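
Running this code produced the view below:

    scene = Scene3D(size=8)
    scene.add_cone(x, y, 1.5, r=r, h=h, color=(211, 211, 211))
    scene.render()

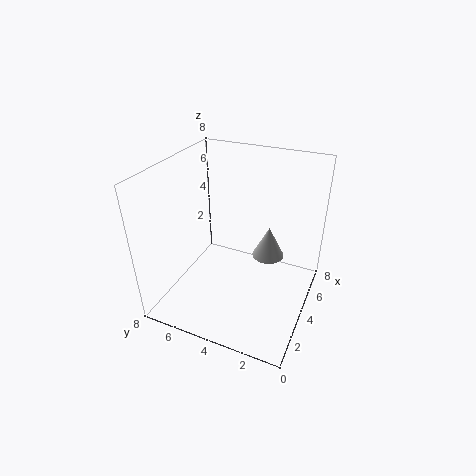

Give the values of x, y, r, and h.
x = 6.5
y = 3
r = 1
h = 2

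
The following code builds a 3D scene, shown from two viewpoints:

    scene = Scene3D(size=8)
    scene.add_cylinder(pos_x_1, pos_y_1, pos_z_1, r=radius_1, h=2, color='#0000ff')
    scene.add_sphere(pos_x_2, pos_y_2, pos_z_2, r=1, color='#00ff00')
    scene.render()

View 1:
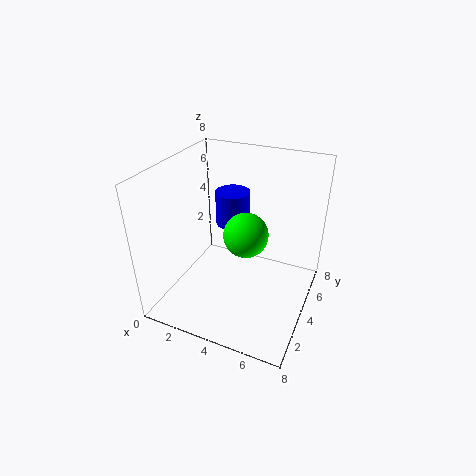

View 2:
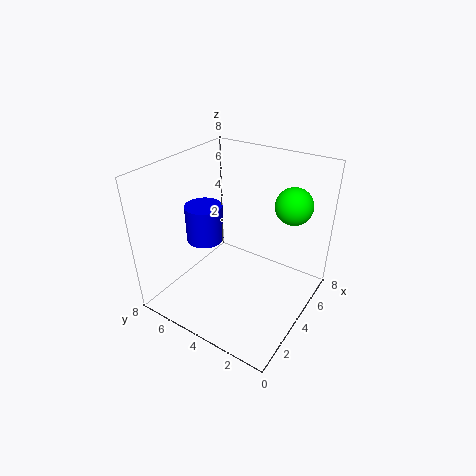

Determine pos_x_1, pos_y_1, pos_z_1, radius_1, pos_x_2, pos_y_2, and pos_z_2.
pos_x_1 = 3, pos_y_1 = 5.5, pos_z_1 = 4, radius_1 = 1, pos_x_2 = 5.5, pos_y_2 = 1.5, pos_z_2 = 6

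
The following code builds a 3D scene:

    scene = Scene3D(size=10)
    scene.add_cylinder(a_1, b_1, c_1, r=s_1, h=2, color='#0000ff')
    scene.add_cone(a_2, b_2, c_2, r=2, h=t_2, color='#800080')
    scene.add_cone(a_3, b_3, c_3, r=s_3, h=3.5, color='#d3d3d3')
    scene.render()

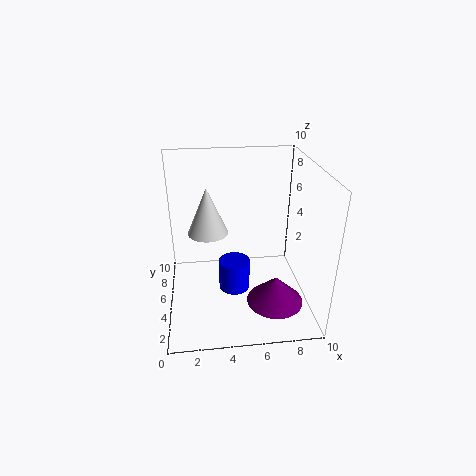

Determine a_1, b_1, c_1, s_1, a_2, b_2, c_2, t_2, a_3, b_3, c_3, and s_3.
a_1 = 4.5, b_1 = 3, c_1 = 2.5, s_1 = 1, a_2 = 7.5, b_2 = 3.5, c_2 = 0.5, t_2 = 2, a_3 = 3, b_3 = 7, c_3 = 4.5, s_3 = 1.5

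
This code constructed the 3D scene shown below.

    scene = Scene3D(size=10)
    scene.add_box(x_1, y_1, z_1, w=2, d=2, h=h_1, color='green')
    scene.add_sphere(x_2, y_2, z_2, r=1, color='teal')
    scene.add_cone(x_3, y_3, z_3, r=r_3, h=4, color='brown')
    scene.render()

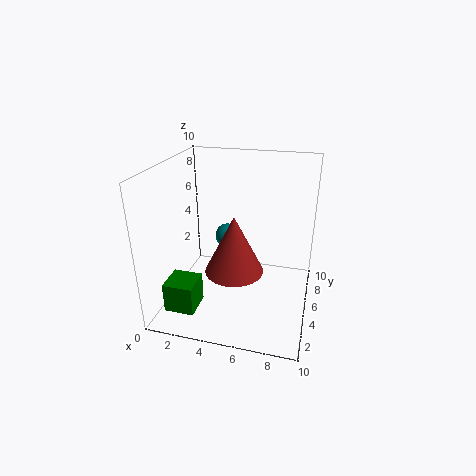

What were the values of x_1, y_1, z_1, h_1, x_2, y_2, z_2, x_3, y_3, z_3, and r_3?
x_1 = 1, y_1 = 1, z_1 = 1, h_1 = 2, x_2 = 3, y_2 = 9, z_2 = 3, x_3 = 5, y_3 = 4, z_3 = 3, r_3 = 2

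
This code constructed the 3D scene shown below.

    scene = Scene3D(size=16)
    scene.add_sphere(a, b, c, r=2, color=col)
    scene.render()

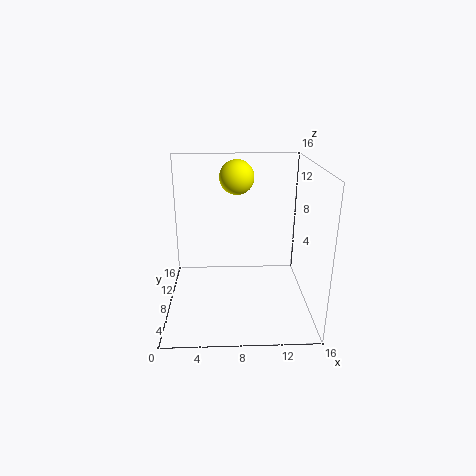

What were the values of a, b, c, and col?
a = 8; b = 11.5; c = 14; col = 'yellow'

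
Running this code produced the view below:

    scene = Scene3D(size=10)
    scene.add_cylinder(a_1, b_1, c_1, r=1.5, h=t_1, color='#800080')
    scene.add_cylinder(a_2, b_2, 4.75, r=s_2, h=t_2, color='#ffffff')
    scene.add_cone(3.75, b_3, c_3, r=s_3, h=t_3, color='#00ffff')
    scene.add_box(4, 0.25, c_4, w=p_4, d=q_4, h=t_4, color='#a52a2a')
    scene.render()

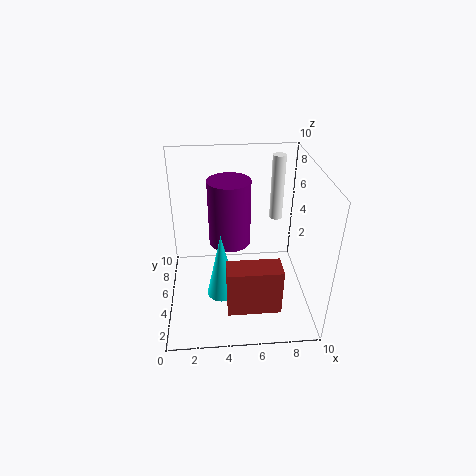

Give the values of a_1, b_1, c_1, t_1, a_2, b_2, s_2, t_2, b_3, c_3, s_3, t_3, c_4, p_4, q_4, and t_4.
a_1 = 4.5; b_1 = 6.25; c_1 = 4; t_1 = 4.75; a_2 = 8.25; b_2 = 8.25; s_2 = 0.5; t_2 = 5; b_3 = 3; c_3 = 2; s_3 = 1; t_3 = 4.5; c_4 = 2.5; p_4 = 3.25; q_4 = 1.5; t_4 = 3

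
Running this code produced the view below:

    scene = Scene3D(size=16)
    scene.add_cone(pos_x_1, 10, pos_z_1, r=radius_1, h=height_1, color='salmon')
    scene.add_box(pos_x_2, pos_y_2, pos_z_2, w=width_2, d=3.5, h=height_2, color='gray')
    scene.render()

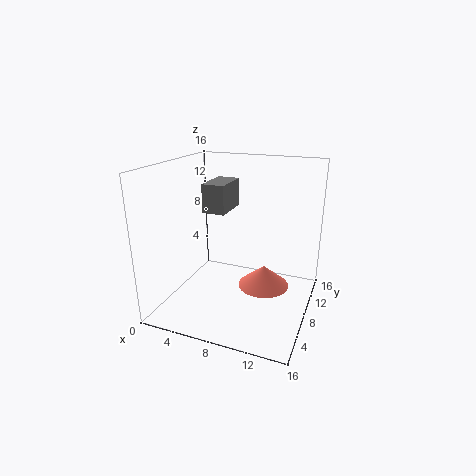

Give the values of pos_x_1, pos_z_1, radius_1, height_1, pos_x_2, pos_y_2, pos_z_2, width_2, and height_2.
pos_x_1 = 10.5; pos_z_1 = 1.5; radius_1 = 3; height_1 = 2.5; pos_x_2 = 7.5; pos_y_2 = 1; pos_z_2 = 13; width_2 = 2; height_2 = 2.5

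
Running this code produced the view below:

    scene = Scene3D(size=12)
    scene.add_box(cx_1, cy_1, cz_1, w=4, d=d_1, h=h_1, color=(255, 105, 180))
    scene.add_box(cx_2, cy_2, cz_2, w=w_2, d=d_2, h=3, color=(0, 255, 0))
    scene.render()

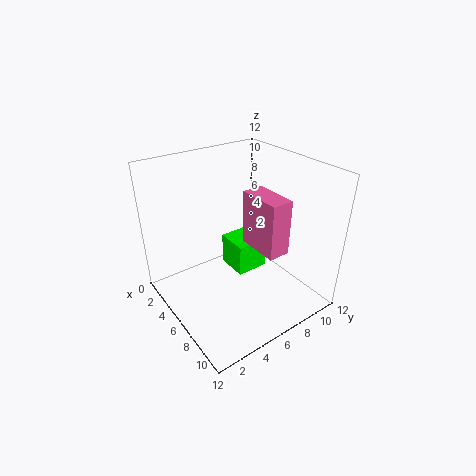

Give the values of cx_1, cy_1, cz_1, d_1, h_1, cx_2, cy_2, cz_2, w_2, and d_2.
cx_1 = 4, cy_1 = 8, cz_1 = 4, d_1 = 2, h_1 = 5, cx_2 = 2, cy_2 = 7, cz_2 = 1, w_2 = 3, d_2 = 3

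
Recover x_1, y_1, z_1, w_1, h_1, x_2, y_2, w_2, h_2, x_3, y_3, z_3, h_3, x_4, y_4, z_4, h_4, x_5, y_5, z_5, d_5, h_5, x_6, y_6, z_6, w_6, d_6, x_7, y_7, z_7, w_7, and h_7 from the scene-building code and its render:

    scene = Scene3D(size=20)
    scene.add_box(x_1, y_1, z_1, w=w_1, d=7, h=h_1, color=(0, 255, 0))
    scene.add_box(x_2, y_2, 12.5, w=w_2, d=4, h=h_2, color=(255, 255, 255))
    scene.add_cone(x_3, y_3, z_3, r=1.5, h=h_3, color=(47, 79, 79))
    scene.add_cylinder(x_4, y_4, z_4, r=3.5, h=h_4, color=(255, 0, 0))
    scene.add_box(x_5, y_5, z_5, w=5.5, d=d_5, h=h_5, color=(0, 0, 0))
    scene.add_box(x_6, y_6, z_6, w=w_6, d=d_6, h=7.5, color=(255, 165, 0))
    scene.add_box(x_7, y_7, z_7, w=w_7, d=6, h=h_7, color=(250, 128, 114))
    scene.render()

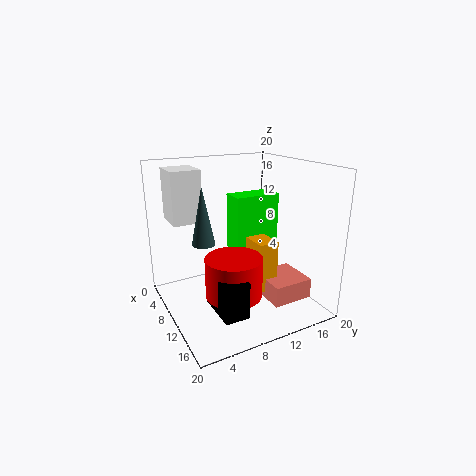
x_1 = 4.5
y_1 = 11
z_1 = 6.5
w_1 = 3.5
h_1 = 8.5
x_2 = 4
y_2 = 1.5
w_2 = 4.5
h_2 = 7
x_3 = 11
y_3 = 4.5
z_3 = 10.5
h_3 = 7.5
x_4 = 15.5
y_4 = 6.5
z_4 = 5
h_4 = 5
x_5 = 14
y_5 = 3.5
z_5 = 4
d_5 = 3
h_5 = 4.5
x_6 = 7
y_6 = 12.5
z_6 = 1.5
w_6 = 5
d_6 = 3
x_7 = 9
y_7 = 13.5
z_7 = 0.5
w_7 = 6
h_7 = 3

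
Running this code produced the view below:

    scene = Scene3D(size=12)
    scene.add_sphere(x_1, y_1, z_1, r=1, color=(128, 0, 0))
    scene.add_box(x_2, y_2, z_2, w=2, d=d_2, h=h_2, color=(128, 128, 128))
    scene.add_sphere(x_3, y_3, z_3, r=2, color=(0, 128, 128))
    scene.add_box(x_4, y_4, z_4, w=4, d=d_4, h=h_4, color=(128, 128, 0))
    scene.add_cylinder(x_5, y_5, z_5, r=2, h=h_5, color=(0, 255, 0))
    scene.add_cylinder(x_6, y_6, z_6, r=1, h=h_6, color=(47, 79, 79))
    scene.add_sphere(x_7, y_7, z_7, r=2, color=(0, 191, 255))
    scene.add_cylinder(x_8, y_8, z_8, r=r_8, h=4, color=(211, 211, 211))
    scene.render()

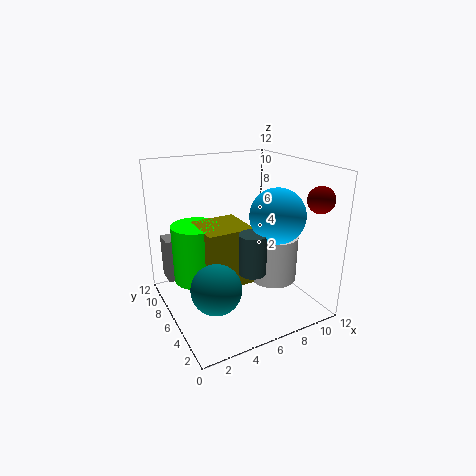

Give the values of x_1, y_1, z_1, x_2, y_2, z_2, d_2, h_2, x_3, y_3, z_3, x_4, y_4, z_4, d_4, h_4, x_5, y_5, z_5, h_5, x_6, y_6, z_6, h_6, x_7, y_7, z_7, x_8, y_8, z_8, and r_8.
x_1 = 10; y_1 = 1; z_1 = 10; x_2 = 1; y_2 = 10; z_2 = 1; d_2 = 2; h_2 = 4; x_3 = 3; y_3 = 4; z_3 = 3; x_4 = 3; y_4 = 5; z_4 = 2; d_4 = 4; h_4 = 5; x_5 = 3; y_5 = 8; z_5 = 2; h_5 = 5; x_6 = 5; y_6 = 2; z_6 = 5; h_6 = 3; x_7 = 7; y_7 = 2; z_7 = 9; x_8 = 9; y_8 = 5; z_8 = 2; r_8 = 2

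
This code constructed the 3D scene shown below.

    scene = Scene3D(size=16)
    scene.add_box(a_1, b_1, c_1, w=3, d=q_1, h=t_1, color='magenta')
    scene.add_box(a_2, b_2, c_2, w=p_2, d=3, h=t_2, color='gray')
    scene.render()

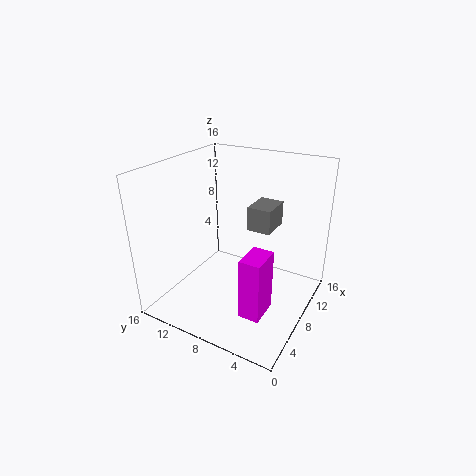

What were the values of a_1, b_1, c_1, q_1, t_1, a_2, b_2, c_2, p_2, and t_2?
a_1 = 1
b_1 = 2
c_1 = 4
q_1 = 2
t_1 = 6
a_2 = 12
b_2 = 6
c_2 = 7
p_2 = 4
t_2 = 3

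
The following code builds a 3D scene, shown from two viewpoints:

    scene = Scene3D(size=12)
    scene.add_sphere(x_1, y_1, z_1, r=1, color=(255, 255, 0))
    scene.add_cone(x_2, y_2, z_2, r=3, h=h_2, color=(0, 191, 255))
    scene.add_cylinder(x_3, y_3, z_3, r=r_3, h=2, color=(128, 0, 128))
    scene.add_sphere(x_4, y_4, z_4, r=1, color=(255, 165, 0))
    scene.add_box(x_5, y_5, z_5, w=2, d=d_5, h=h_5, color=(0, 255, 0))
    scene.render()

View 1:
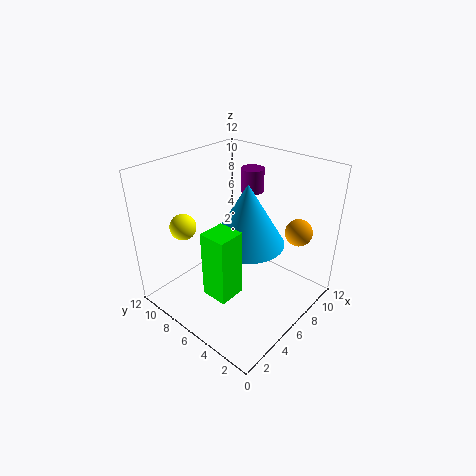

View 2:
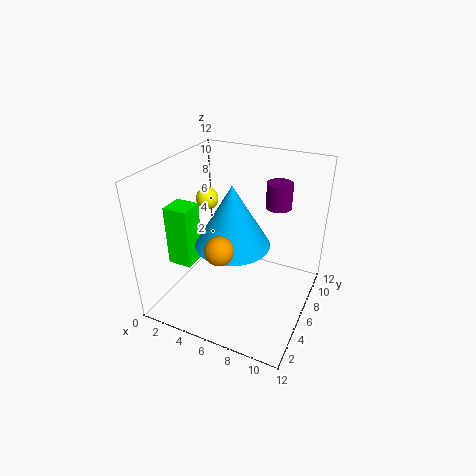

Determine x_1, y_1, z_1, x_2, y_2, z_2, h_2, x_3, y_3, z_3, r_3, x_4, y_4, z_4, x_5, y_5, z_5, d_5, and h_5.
x_1 = 2
y_1 = 8
z_1 = 8
x_2 = 6
y_2 = 5
z_2 = 6
h_2 = 5
x_3 = 9
y_3 = 7
z_3 = 9
r_3 = 1
x_4 = 7
y_4 = 1
z_4 = 8
x_5 = 1
y_5 = 3
z_5 = 4
d_5 = 2
h_5 = 5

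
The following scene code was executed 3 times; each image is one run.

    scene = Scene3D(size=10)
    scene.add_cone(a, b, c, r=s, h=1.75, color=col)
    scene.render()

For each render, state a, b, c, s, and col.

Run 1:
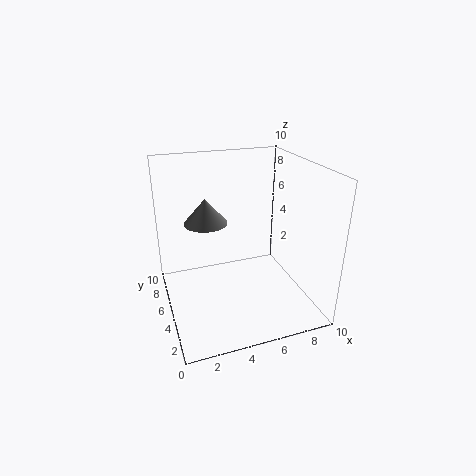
a = 3; b = 6; c = 6; s = 1.5; col = 'gray'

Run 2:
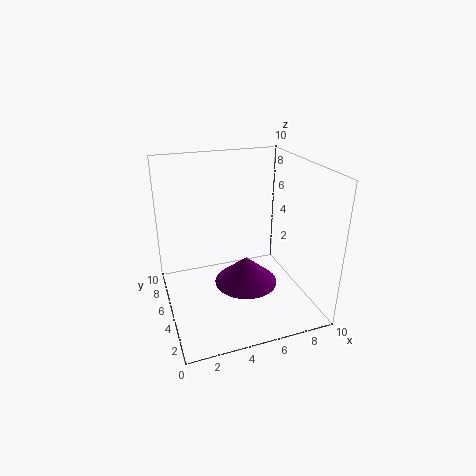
a = 4.75; b = 2.75; c = 3; s = 2; col = 'purple'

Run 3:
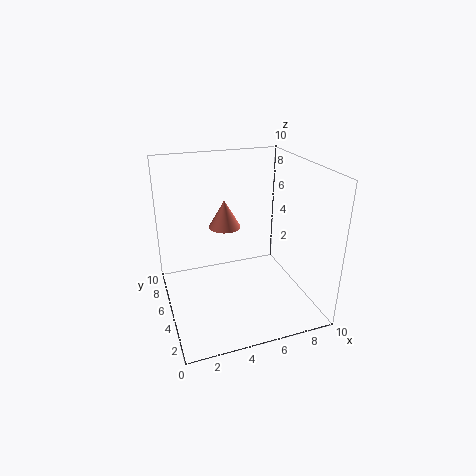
a = 3.75; b = 4; c = 6.5; s = 1; col = 'salmon'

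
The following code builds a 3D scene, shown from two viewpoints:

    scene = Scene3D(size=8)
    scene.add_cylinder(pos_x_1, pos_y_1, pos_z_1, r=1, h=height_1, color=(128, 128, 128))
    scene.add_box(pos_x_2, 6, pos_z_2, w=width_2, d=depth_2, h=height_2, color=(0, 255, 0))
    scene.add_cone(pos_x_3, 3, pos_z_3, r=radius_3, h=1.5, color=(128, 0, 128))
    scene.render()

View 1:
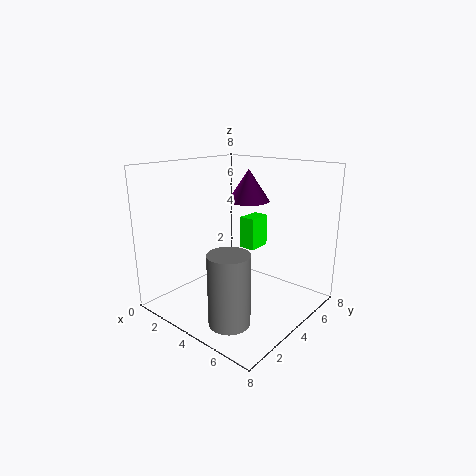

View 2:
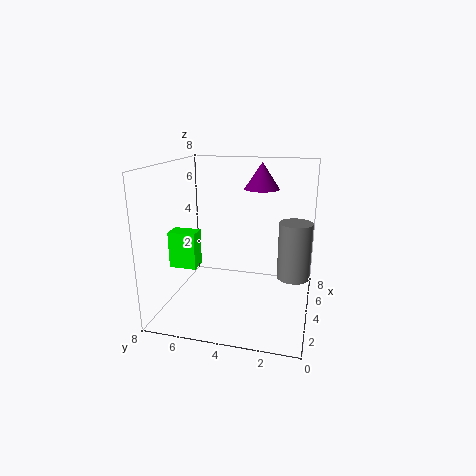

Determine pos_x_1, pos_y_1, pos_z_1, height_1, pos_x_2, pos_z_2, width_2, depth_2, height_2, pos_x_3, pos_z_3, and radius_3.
pos_x_1 = 6; pos_y_1 = 1; pos_z_1 = 1; height_1 = 3.5; pos_x_2 = 2.5; pos_z_2 = 2.5; width_2 = 1; depth_2 = 1.5; height_2 = 2; pos_x_3 = 5.5; pos_z_3 = 6.5; radius_3 = 1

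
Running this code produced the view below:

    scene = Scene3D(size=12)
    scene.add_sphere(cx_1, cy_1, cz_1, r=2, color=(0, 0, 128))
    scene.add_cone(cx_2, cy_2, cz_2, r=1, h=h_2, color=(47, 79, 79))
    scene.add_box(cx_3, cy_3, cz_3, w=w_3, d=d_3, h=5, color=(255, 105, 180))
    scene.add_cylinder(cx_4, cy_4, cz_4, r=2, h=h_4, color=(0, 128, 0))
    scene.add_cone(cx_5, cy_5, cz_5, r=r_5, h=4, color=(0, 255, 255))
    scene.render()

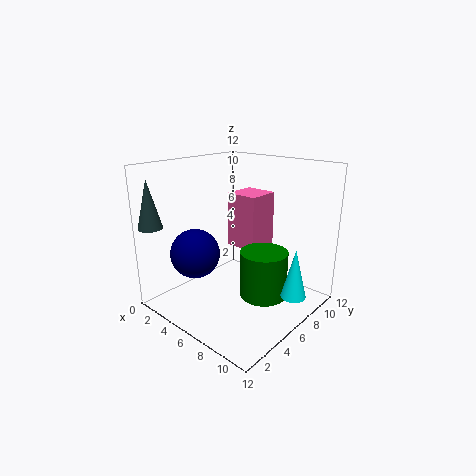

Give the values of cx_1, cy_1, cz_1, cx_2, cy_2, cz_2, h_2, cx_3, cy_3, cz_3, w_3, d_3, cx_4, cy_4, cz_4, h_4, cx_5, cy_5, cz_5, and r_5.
cx_1 = 4
cy_1 = 3
cz_1 = 5
cx_2 = 1
cy_2 = 1
cz_2 = 7
h_2 = 4
cx_3 = 3
cy_3 = 8
cz_3 = 4
w_3 = 3
d_3 = 3
cx_4 = 8
cy_4 = 7
cz_4 = 1
h_4 = 4
cx_5 = 11
cy_5 = 7
cz_5 = 2
r_5 = 1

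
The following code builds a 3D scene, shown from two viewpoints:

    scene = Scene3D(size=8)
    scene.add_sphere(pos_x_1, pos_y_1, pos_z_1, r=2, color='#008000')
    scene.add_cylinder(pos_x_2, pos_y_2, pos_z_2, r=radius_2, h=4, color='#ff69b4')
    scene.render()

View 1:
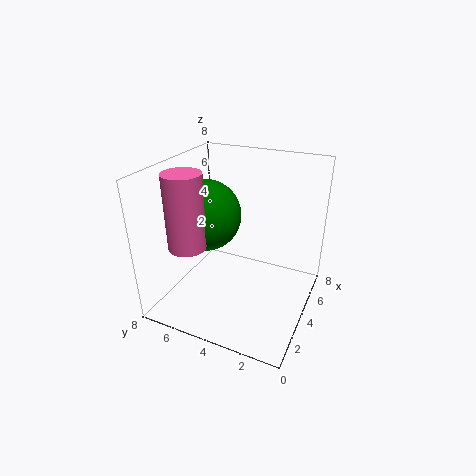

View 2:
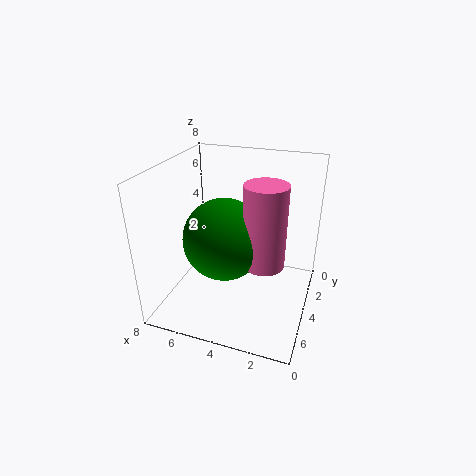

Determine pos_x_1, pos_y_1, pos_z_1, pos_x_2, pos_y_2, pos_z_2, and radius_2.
pos_x_1 = 4
pos_y_1 = 6
pos_z_1 = 5
pos_x_2 = 2
pos_y_2 = 6
pos_z_2 = 4
radius_2 = 1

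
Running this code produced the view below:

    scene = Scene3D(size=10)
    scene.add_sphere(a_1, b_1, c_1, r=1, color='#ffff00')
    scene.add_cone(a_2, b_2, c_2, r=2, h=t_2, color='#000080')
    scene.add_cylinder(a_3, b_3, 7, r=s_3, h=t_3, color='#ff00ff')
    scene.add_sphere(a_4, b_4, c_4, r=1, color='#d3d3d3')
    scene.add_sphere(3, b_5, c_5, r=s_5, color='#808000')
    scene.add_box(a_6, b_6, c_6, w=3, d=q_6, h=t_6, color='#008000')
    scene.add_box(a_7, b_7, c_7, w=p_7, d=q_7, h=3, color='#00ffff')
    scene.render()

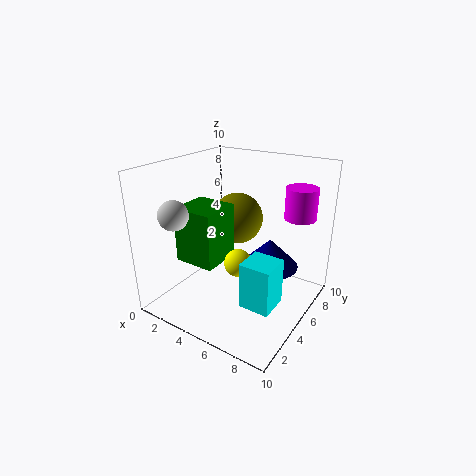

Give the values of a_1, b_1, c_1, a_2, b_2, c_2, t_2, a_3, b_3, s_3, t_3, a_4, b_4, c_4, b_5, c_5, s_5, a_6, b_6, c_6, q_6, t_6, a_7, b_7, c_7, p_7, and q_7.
a_1 = 5; b_1 = 5; c_1 = 3; a_2 = 7; b_2 = 6; c_2 = 3; t_2 = 2; a_3 = 9; b_3 = 6; s_3 = 1; t_3 = 2; a_4 = 2; b_4 = 2; c_4 = 7; b_5 = 8; c_5 = 5; s_5 = 2; a_6 = 1; b_6 = 3; c_6 = 3; q_6 = 3; t_6 = 4; a_7 = 7; b_7 = 2; c_7 = 2; p_7 = 2; q_7 = 2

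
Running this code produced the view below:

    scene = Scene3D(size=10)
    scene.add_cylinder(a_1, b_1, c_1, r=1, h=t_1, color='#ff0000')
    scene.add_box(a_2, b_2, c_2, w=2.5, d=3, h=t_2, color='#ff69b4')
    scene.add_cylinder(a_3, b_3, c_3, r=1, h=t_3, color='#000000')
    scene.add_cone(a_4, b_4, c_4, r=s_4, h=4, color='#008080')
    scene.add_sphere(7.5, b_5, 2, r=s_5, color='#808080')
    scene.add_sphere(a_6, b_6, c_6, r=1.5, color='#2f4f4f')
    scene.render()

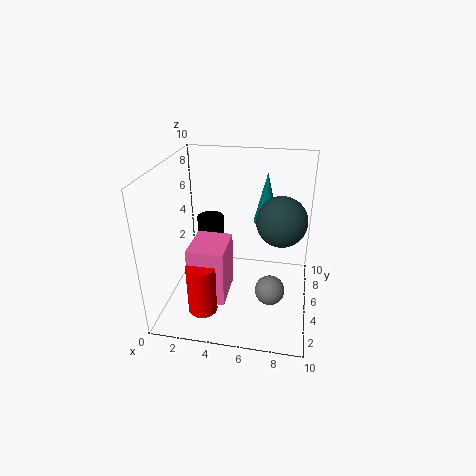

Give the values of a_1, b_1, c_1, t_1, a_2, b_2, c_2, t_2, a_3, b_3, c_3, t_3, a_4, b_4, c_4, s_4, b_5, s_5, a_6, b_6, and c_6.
a_1 = 3, b_1 = 2.5, c_1 = 0.5, t_1 = 3.5, a_2 = 2, b_2 = 2.5, c_2 = 1, t_2 = 4, a_3 = 2.5, b_3 = 7, c_3 = 2, t_3 = 3.5, a_4 = 6.5, b_4 = 9, c_4 = 4.5, s_4 = 1, b_5 = 3.5, s_5 = 1, a_6 = 8, b_6 = 3, c_6 = 7.5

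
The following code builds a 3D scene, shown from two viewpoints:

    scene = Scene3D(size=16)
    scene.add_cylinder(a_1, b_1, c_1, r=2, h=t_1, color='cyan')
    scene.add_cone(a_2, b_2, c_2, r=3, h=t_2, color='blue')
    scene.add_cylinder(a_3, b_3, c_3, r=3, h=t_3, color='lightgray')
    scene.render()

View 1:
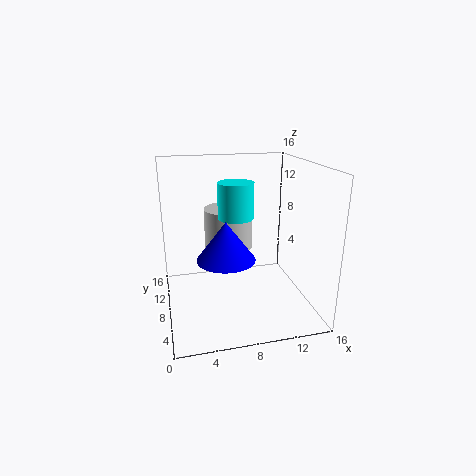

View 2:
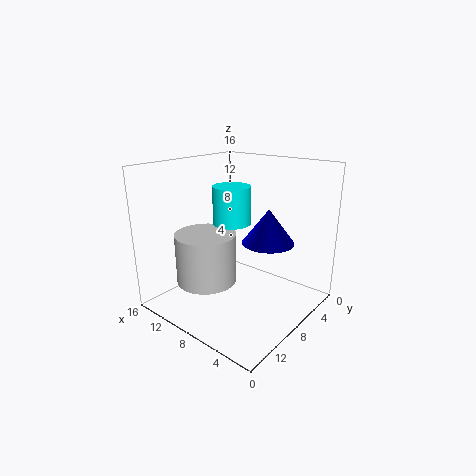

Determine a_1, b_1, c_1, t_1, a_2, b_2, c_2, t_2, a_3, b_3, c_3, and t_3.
a_1 = 8, b_1 = 9, c_1 = 10, t_1 = 4, a_2 = 6, b_2 = 5, c_2 = 7, t_2 = 4, a_3 = 8, b_3 = 13, c_3 = 5, t_3 = 5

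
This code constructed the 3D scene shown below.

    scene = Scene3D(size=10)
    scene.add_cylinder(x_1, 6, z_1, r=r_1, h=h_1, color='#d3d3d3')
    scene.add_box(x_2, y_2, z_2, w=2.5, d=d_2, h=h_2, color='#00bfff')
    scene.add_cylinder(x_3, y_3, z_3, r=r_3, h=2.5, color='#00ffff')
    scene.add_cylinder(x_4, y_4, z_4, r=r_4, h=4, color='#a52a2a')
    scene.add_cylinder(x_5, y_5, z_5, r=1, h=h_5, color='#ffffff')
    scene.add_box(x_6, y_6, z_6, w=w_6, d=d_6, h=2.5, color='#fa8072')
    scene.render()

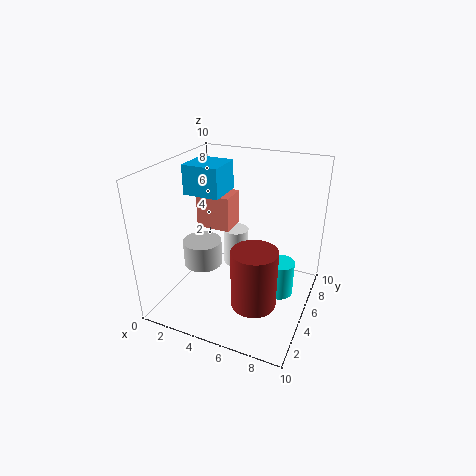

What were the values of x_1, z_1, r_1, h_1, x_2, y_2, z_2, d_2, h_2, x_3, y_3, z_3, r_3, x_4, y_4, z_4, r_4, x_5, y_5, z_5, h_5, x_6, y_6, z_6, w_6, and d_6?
x_1 = 1.5; z_1 = 1.5; r_1 = 1.5; h_1 = 2; x_2 = 1.5; y_2 = 4; z_2 = 8; d_2 = 2.5; h_2 = 2; x_3 = 8; y_3 = 5.5; z_3 = 1; r_3 = 1; x_4 = 7; y_4 = 3; z_4 = 1.5; r_4 = 1.5; x_5 = 3.5; y_5 = 8; z_5 = 1; h_5 = 3; x_6 = 1.5; y_6 = 5.5; z_6 = 5; w_6 = 2.5; d_6 = 2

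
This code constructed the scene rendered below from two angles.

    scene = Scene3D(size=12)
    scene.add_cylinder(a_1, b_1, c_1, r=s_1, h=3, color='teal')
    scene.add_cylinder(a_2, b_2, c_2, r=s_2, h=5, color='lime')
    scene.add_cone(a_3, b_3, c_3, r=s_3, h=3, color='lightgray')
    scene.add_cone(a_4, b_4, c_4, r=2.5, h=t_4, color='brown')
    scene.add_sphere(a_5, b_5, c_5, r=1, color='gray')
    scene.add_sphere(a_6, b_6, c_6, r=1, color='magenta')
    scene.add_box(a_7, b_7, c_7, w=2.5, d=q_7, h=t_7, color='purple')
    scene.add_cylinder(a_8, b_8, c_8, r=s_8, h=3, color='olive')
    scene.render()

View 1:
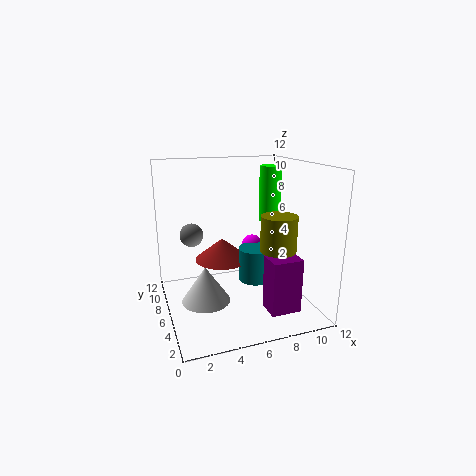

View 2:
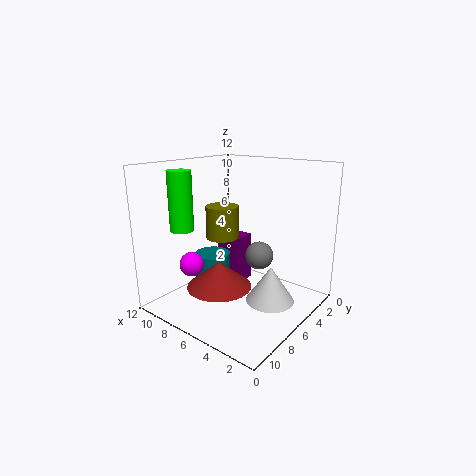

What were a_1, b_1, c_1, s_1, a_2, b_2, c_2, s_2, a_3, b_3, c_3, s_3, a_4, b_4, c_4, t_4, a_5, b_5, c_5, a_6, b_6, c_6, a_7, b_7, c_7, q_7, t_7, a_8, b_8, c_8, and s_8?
a_1 = 8; b_1 = 7; c_1 = 1.5; s_1 = 1.5; a_2 = 10; b_2 = 8.5; c_2 = 6.5; s_2 = 1; a_3 = 3; b_3 = 5.5; c_3 = 1; s_3 = 2; a_4 = 5.5; b_4 = 9; c_4 = 3; t_4 = 2; a_5 = 2.5; b_5 = 8; c_5 = 6; a_6 = 8.5; b_6 = 9; c_6 = 4; a_7 = 7.5; b_7 = 2; c_7 = 0.5; q_7 = 2; t_7 = 4.5; a_8 = 9; b_8 = 4.5; c_8 = 5; s_8 = 1.5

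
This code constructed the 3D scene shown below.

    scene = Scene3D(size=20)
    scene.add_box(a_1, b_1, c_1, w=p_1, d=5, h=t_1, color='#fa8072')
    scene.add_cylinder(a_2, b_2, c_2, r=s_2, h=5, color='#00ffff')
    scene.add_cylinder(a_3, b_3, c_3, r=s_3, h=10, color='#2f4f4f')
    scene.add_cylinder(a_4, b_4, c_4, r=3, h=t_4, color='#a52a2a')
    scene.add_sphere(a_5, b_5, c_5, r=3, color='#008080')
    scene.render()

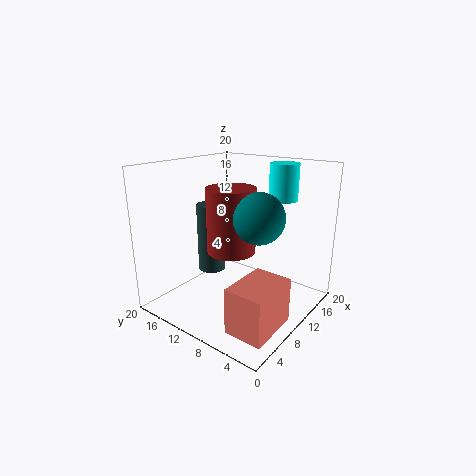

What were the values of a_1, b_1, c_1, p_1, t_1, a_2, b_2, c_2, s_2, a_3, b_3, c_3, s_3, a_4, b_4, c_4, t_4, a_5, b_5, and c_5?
a_1 = 2, b_1 = 1, c_1 = 1, p_1 = 7, t_1 = 6, a_2 = 15, b_2 = 6, c_2 = 15, s_2 = 2, a_3 = 10, b_3 = 15, c_3 = 4, s_3 = 2, a_4 = 6, b_4 = 8, c_4 = 10, t_4 = 8, a_5 = 6, b_5 = 4, c_5 = 15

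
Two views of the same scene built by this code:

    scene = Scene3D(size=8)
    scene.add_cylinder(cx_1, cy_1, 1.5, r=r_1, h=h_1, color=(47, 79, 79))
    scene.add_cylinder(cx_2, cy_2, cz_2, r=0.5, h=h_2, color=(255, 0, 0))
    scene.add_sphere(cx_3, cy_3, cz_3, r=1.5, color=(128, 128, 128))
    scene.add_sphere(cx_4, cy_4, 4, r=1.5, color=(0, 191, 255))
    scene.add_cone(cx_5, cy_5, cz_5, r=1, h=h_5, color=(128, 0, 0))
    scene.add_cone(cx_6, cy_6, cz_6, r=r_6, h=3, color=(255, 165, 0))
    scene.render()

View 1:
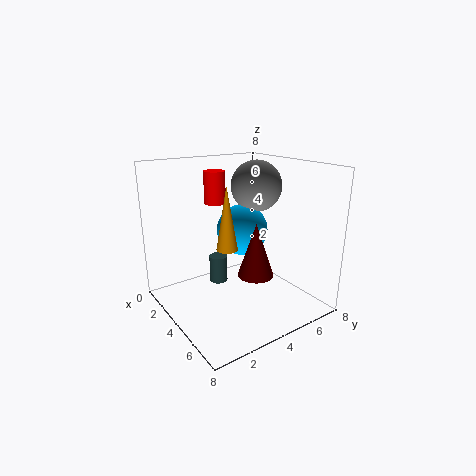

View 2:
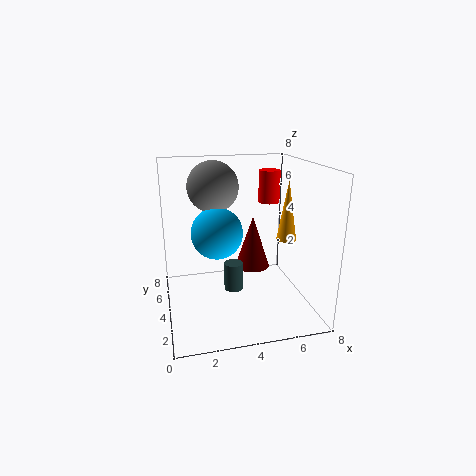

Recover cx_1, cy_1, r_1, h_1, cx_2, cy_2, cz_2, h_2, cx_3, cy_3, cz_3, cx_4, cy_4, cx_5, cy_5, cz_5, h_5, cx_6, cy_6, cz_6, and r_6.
cx_1 = 3.5, cy_1 = 3, r_1 = 0.5, h_1 = 1.5, cx_2 = 5, cy_2 = 2, cz_2 = 6.5, h_2 = 1.5, cx_3 = 3, cy_3 = 6, cz_3 = 6.5, cx_4 = 3, cy_4 = 5, cx_5 = 5, cy_5 = 4.5, cz_5 = 2, h_5 = 3, cx_6 = 6, cy_6 = 2, cz_6 = 4.5, r_6 = 0.5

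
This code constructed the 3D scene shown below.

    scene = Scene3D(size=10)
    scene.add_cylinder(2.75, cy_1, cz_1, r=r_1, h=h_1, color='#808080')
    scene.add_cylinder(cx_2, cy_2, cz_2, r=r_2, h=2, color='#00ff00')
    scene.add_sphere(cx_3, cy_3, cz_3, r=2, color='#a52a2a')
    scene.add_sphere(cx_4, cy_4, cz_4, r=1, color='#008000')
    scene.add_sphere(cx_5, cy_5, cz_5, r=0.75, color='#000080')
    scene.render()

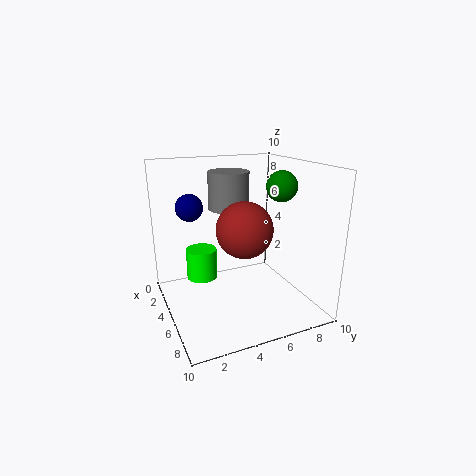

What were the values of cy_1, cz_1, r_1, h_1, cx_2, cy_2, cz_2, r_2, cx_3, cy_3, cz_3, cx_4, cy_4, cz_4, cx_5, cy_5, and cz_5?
cy_1 = 5.25
cz_1 = 6.5
r_1 = 1.5
h_1 = 2.75
cx_2 = 5.25
cy_2 = 2.25
cz_2 = 2.75
r_2 = 1
cx_3 = 5
cy_3 = 5.5
cz_3 = 5.5
cx_4 = 6.75
cy_4 = 7.25
cz_4 = 8.75
cx_5 = 7.5
cy_5 = 1
cz_5 = 8.25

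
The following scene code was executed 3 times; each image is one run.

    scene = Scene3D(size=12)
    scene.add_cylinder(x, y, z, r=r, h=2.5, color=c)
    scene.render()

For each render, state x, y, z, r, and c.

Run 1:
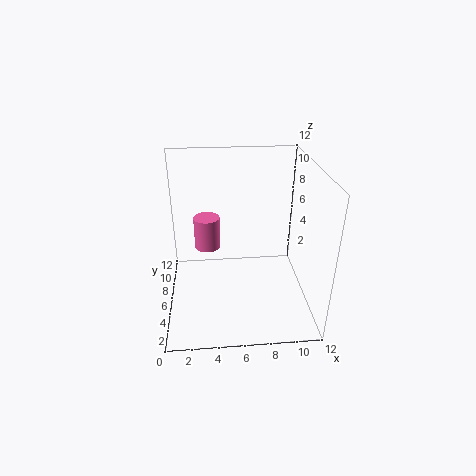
x = 3.5, y = 5, z = 6, r = 1, c = 'hotpink'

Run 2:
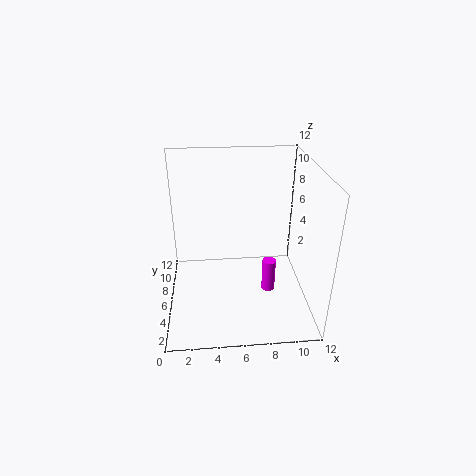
x = 8, y = 2.5, z = 3.5, r = 0.5, c = 'magenta'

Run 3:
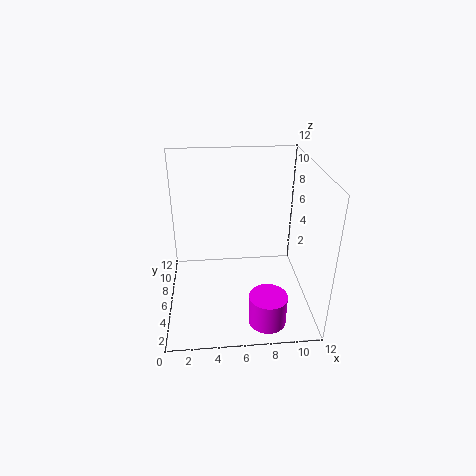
x = 8, y = 2, z = 0.5, r = 1.5, c = 'magenta'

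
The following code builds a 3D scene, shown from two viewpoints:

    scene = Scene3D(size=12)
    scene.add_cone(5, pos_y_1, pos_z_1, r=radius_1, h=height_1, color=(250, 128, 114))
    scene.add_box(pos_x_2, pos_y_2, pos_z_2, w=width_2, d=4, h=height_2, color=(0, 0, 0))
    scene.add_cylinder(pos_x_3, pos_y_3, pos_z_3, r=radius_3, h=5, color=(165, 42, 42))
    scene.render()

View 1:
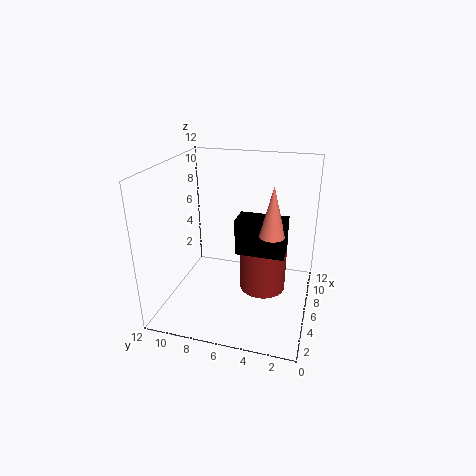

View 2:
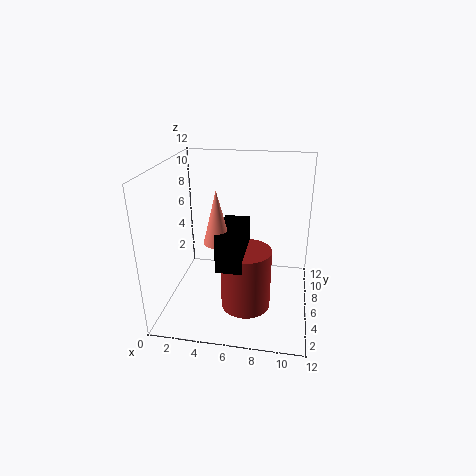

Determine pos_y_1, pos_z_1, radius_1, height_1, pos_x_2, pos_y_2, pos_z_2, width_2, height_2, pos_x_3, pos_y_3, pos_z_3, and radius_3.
pos_y_1 = 3, pos_z_1 = 7, radius_1 = 1, height_1 = 4, pos_x_2 = 5, pos_y_2 = 2, pos_z_2 = 5, width_2 = 2, height_2 = 3, pos_x_3 = 7, pos_y_3 = 4, pos_z_3 = 1, radius_3 = 2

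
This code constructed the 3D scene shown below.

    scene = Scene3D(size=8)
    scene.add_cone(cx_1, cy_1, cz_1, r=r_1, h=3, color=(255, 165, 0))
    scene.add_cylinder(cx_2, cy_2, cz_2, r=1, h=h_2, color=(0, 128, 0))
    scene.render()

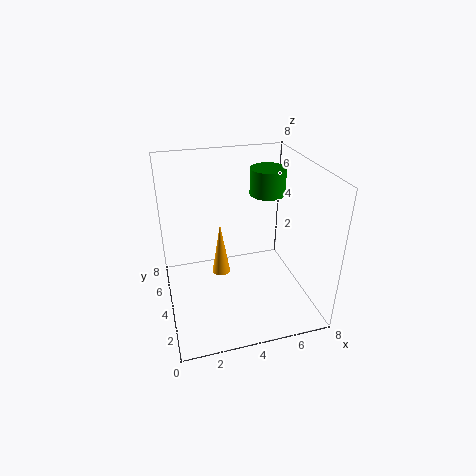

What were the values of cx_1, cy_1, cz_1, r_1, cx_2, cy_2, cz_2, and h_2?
cx_1 = 3, cy_1 = 4, cz_1 = 2, r_1 = 0.5, cx_2 = 6, cy_2 = 5, cz_2 = 6, h_2 = 1.5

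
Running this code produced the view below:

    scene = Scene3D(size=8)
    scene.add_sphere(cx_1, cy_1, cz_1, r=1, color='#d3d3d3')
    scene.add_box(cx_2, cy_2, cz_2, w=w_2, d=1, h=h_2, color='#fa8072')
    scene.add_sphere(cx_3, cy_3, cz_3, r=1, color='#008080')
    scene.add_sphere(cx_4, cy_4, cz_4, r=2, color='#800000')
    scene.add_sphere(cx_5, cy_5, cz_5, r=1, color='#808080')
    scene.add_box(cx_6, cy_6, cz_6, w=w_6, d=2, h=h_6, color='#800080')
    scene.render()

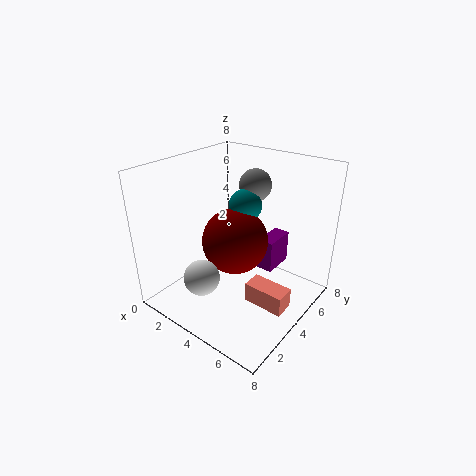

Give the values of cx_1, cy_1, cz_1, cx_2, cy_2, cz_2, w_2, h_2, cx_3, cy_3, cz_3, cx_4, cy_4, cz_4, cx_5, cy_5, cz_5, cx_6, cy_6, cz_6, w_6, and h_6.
cx_1 = 3; cy_1 = 2; cz_1 = 2; cx_2 = 6; cy_2 = 2; cz_2 = 2; w_2 = 2; h_2 = 1; cx_3 = 3; cy_3 = 6; cz_3 = 5; cx_4 = 3; cy_4 = 5; cz_4 = 3; cx_5 = 3; cy_5 = 7; cz_5 = 6; cx_6 = 4; cy_6 = 6; cz_6 = 1; w_6 = 1; h_6 = 2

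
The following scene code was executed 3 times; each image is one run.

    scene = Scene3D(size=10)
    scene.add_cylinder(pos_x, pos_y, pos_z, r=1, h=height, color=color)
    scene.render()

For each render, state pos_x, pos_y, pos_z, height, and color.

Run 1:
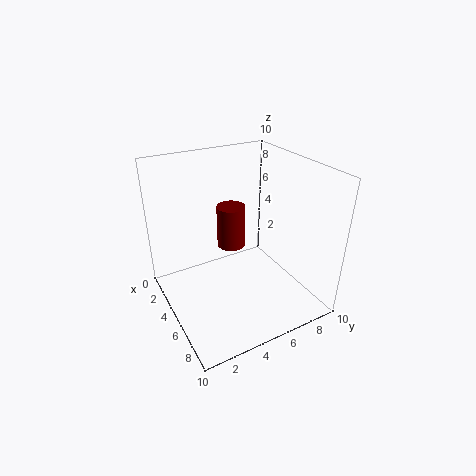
pos_x = 4, pos_y = 5, pos_z = 4, height = 3, color = 'maroon'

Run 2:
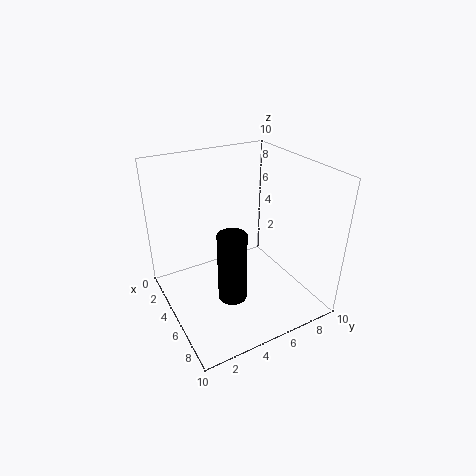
pos_x = 6, pos_y = 4, pos_z = 1, height = 5, color = 'black'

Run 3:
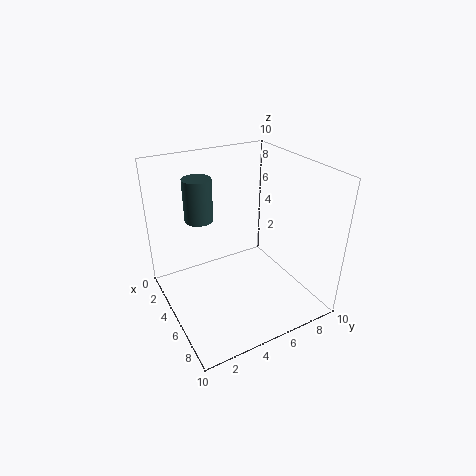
pos_x = 3, pos_y = 3, pos_z = 6, height = 3, color = 'darkslategray'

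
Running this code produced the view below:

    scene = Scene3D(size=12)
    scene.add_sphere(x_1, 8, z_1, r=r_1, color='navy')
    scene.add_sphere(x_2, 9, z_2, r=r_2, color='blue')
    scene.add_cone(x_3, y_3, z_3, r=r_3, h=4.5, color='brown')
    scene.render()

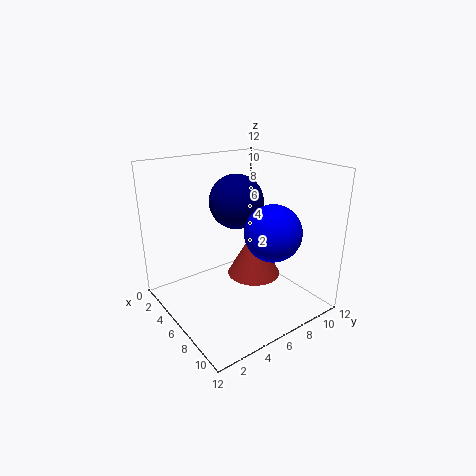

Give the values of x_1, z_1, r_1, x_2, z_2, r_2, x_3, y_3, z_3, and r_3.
x_1 = 3
z_1 = 8
r_1 = 2.5
x_2 = 7
z_2 = 6
r_2 = 2.5
x_3 = 4.5
y_3 = 9
z_3 = 1
r_3 = 2.5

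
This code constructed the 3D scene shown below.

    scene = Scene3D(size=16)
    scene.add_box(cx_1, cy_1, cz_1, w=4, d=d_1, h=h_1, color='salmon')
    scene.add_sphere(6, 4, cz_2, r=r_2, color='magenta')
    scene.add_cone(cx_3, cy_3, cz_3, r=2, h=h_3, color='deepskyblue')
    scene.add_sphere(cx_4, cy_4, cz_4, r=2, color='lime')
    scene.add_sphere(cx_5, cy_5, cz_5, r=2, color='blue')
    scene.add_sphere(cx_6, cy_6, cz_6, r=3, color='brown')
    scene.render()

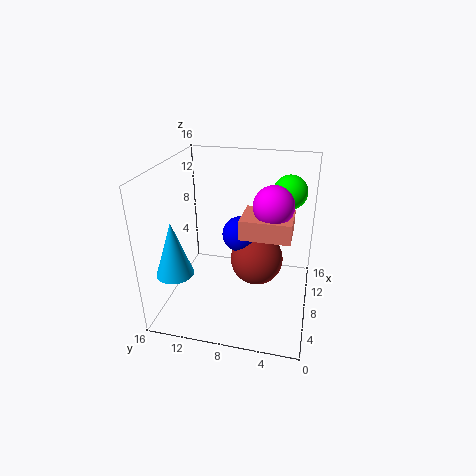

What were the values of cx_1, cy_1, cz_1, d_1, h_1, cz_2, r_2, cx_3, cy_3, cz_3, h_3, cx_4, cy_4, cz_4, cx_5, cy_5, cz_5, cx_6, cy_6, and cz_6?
cx_1 = 4; cy_1 = 2; cz_1 = 10; d_1 = 5; h_1 = 2; cz_2 = 13; r_2 = 2; cx_3 = 4; cy_3 = 14; cz_3 = 5; h_3 = 6; cx_4 = 13; cy_4 = 3; cz_4 = 12; cx_5 = 9; cy_5 = 8; cz_5 = 8; cx_6 = 9; cy_6 = 6; cz_6 = 5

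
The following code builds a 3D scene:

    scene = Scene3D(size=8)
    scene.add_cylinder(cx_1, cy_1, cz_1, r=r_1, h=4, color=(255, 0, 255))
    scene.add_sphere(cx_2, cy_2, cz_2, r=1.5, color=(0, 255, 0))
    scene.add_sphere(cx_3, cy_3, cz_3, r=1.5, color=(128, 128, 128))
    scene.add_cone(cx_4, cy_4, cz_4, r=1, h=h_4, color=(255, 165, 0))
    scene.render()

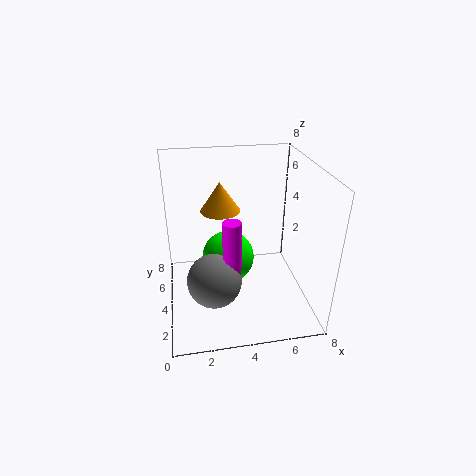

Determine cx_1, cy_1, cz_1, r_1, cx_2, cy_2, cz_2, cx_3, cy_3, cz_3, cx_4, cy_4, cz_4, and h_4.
cx_1 = 3.5, cy_1 = 3, cz_1 = 1.5, r_1 = 0.5, cx_2 = 3.5, cy_2 = 4.5, cz_2 = 2.5, cx_3 = 2.5, cy_3 = 3, cz_3 = 2, cx_4 = 3, cy_4 = 3.5, cz_4 = 6, h_4 = 1.5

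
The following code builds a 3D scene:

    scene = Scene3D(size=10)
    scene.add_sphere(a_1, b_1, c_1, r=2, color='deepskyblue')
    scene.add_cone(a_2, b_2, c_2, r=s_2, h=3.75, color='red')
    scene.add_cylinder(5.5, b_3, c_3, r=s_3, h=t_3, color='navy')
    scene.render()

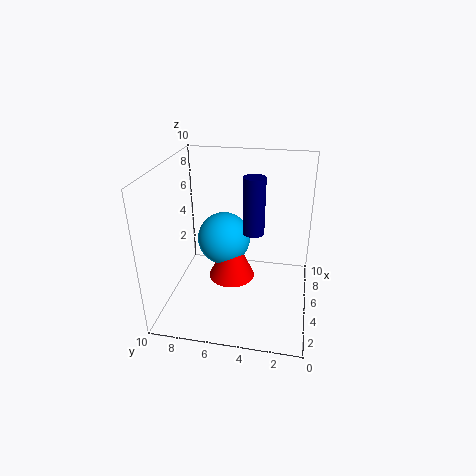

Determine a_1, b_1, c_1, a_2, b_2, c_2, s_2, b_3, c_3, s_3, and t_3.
a_1 = 7
b_1 = 6.5
c_1 = 3.75
a_2 = 6.25
b_2 = 5.75
c_2 = 1
s_2 = 1.75
b_3 = 4
c_3 = 5.25
s_3 = 0.75
t_3 = 4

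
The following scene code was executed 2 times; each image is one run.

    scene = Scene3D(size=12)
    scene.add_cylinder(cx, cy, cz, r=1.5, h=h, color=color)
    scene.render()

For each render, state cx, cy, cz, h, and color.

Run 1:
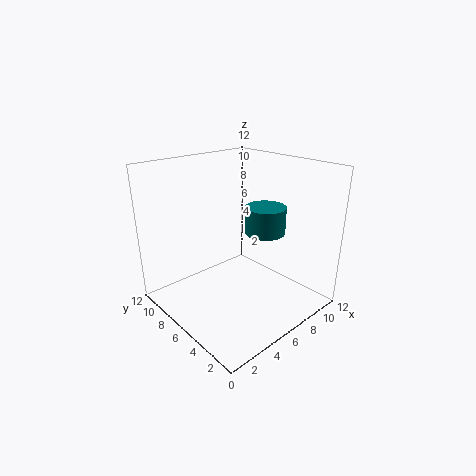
cx = 6, cy = 3, cz = 7.5, h = 2, color = 'teal'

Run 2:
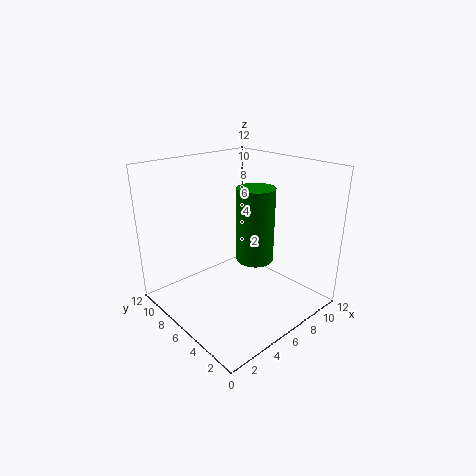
cx = 6.5, cy = 4.5, cz = 4.5, h = 6, color = 'green'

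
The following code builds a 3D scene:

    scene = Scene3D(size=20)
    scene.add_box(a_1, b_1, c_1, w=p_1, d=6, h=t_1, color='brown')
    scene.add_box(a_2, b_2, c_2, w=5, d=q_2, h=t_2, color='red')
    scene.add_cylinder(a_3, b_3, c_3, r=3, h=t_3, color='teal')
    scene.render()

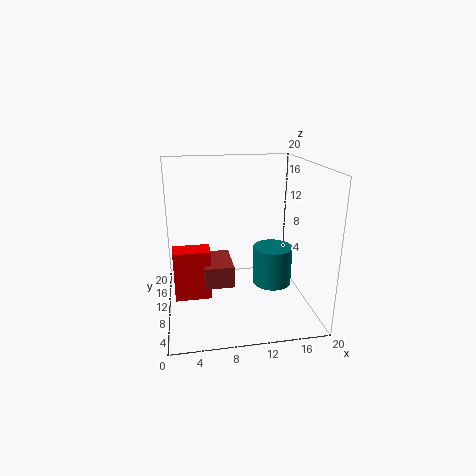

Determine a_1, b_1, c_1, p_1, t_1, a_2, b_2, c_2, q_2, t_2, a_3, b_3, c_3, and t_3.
a_1 = 5
b_1 = 7
c_1 = 4
p_1 = 4
t_1 = 3
a_2 = 1
b_2 = 8
c_2 = 2
q_2 = 3
t_2 = 7
a_3 = 16
b_3 = 13
c_3 = 1
t_3 = 6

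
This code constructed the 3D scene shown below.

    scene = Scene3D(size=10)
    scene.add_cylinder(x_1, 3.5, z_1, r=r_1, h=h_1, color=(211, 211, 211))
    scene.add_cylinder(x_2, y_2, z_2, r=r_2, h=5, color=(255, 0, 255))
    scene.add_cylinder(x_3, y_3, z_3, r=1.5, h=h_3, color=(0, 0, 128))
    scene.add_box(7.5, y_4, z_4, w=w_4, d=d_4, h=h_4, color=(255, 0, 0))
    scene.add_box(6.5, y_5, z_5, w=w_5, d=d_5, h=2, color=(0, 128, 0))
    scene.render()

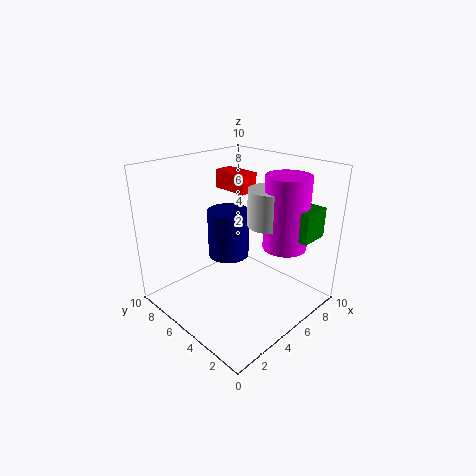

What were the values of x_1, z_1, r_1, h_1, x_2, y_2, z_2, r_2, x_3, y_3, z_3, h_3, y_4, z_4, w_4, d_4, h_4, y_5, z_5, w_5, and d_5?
x_1 = 6.5; z_1 = 6; r_1 = 1.5; h_1 = 2.5; x_2 = 7; y_2 = 2.5; z_2 = 4.5; r_2 = 1.5; x_3 = 5.5; y_3 = 6.5; z_3 = 3; h_3 = 3.5; y_4 = 7; z_4 = 7; w_4 = 1.5; d_4 = 3; h_4 = 1.5; y_5 = 0.5; z_5 = 5.5; w_5 = 2; d_5 = 2.5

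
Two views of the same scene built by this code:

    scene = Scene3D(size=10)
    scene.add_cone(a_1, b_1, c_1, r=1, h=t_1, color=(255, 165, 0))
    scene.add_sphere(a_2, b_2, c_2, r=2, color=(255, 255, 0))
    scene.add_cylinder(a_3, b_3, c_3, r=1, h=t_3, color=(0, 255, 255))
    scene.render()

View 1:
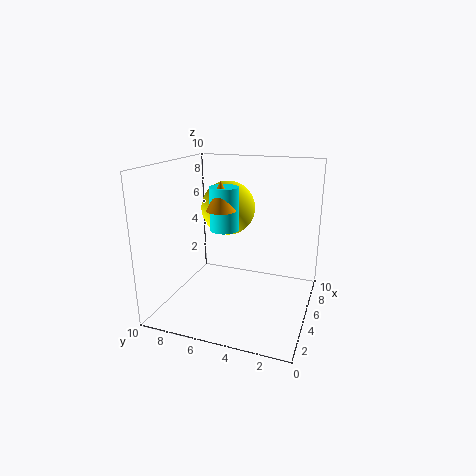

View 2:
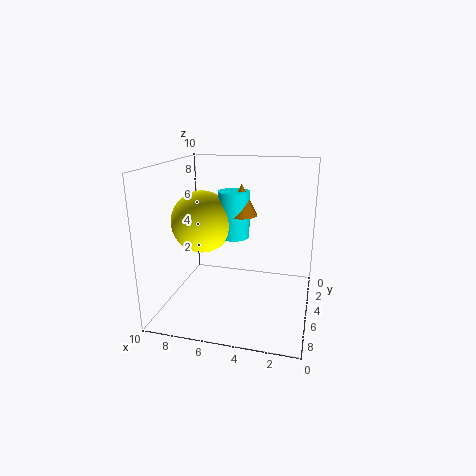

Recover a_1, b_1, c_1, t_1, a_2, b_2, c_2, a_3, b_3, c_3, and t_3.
a_1 = 4.5; b_1 = 6; c_1 = 7; t_1 = 2; a_2 = 7; b_2 = 6.5; c_2 = 6.5; a_3 = 5; b_3 = 6; c_3 = 5.5; t_3 = 3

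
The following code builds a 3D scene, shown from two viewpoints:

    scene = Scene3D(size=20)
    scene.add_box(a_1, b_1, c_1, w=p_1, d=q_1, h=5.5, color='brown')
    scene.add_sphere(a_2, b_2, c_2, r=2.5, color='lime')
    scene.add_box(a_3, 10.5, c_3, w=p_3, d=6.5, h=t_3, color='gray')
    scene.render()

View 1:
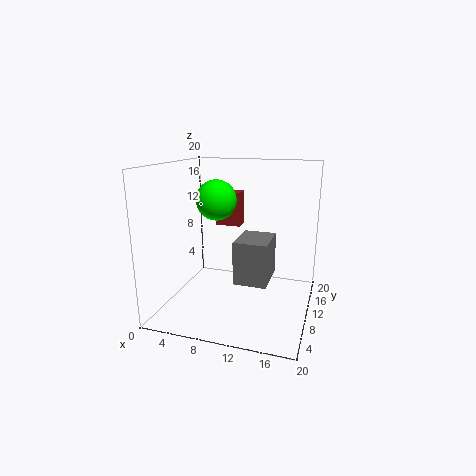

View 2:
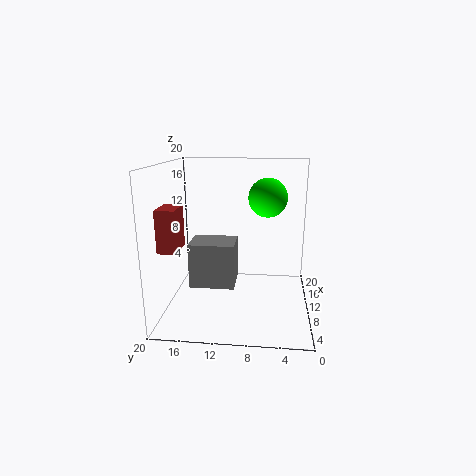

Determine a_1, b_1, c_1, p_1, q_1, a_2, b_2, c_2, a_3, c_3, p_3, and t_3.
a_1 = 4; b_1 = 17; c_1 = 9.5; p_1 = 4; q_1 = 2.5; a_2 = 8.5; b_2 = 6; c_2 = 16; a_3 = 9; c_3 = 2.5; p_3 = 5; t_3 = 6.5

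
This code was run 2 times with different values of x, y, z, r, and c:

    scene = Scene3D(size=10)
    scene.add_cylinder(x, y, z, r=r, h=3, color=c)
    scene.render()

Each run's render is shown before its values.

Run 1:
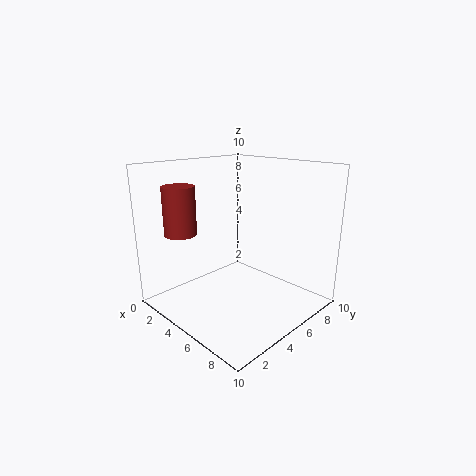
x = 4, y = 1, z = 6, r = 1, c = 'brown'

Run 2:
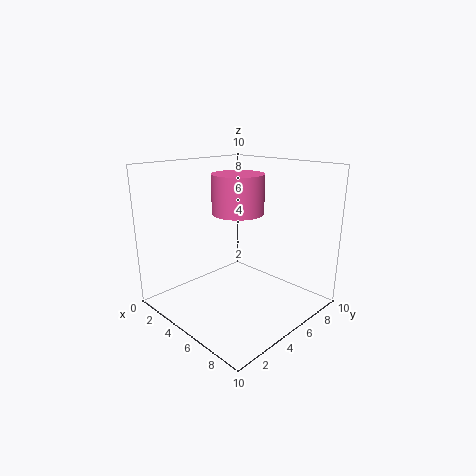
x = 3, y = 7, z = 6, r = 2, c = 'hotpink'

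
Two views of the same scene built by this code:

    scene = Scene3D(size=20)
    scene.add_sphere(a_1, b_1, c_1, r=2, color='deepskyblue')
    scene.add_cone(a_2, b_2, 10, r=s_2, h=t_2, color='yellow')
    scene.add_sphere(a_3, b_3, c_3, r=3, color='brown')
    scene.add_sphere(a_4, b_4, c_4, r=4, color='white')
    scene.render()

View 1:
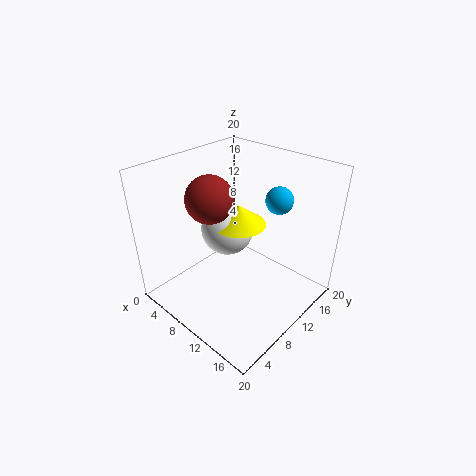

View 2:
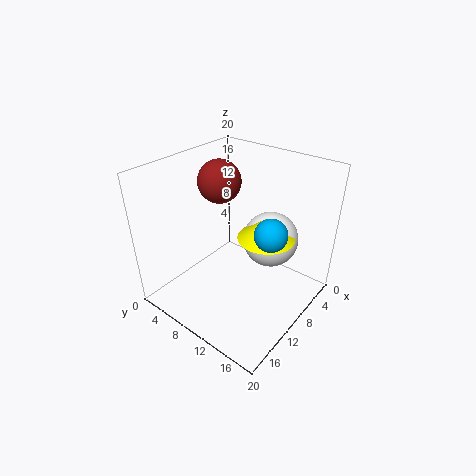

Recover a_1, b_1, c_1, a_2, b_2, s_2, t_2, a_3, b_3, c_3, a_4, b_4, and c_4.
a_1 = 12
b_1 = 16.5
c_1 = 14
a_2 = 7.5
b_2 = 13
s_2 = 4
t_2 = 3
a_3 = 9
b_3 = 6
c_3 = 17
a_4 = 5.5
b_4 = 12.5
c_4 = 8.5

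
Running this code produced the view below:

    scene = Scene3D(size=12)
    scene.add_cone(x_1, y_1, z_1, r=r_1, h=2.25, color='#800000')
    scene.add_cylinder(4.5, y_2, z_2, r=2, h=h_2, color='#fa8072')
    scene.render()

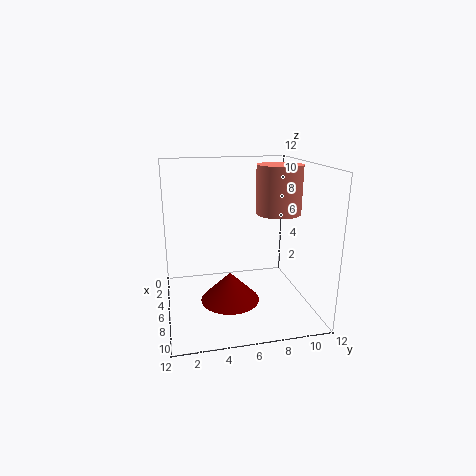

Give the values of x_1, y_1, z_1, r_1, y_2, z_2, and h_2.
x_1 = 8.75; y_1 = 4.75; z_1 = 2; r_1 = 2.25; y_2 = 10; z_2 = 7.5; h_2 = 4.25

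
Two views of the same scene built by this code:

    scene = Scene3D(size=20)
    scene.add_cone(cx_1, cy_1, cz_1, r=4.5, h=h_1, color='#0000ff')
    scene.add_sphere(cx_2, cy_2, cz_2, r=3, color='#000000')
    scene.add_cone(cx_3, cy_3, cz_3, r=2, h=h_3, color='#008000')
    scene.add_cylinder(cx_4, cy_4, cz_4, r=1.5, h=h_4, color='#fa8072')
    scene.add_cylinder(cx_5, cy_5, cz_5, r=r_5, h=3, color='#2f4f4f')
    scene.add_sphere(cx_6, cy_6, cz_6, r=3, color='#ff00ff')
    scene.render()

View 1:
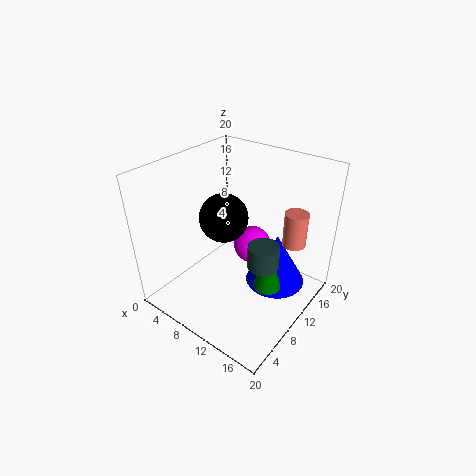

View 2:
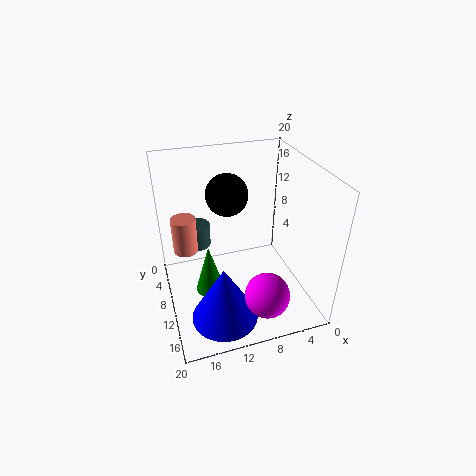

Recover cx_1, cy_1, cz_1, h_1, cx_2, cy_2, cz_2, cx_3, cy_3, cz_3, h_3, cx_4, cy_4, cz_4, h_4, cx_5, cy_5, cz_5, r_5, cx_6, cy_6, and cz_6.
cx_1 = 13.5, cy_1 = 15, cz_1 = 1, h_1 = 8, cx_2 = 10.5, cy_2 = 6.5, cz_2 = 15, cx_3 = 14.5, cy_3 = 11, cz_3 = 3, h_3 = 7, cx_4 = 17.5, cy_4 = 12, cz_4 = 11, h_4 = 4.5, cx_5 = 15.5, cy_5 = 8, cz_5 = 9, r_5 = 2, cx_6 = 8, cy_6 = 16.5, cz_6 = 4.5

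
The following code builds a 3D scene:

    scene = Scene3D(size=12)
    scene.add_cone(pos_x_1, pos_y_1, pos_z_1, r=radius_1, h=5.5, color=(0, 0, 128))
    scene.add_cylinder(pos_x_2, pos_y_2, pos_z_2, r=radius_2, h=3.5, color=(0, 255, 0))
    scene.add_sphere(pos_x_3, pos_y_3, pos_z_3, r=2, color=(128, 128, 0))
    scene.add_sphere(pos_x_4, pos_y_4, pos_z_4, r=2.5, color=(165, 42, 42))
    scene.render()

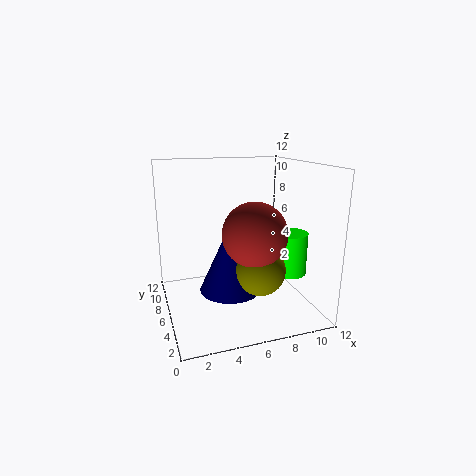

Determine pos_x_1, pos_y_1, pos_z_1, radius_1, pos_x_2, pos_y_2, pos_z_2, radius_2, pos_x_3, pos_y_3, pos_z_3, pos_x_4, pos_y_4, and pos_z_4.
pos_x_1 = 5, pos_y_1 = 5, pos_z_1 = 2, radius_1 = 2.5, pos_x_2 = 10, pos_y_2 = 4.5, pos_z_2 = 3, radius_2 = 1.5, pos_x_3 = 7, pos_y_3 = 3.5, pos_z_3 = 4, pos_x_4 = 6.5, pos_y_4 = 3.5, pos_z_4 = 7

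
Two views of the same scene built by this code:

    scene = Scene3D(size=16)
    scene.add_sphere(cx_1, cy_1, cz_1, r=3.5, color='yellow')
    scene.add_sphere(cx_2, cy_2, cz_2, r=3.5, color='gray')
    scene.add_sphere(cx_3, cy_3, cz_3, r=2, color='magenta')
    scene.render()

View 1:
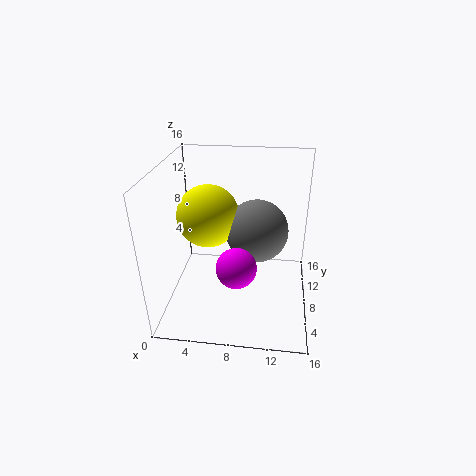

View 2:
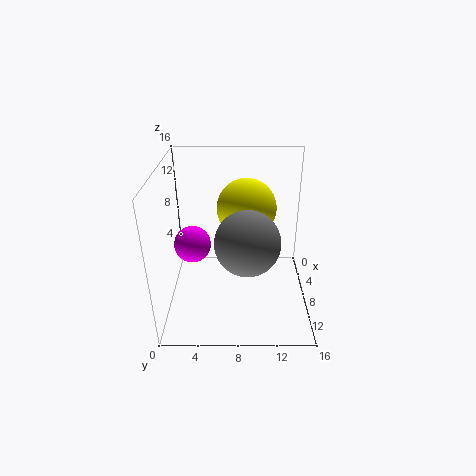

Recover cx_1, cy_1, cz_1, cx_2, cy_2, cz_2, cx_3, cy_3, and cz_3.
cx_1 = 4.5
cy_1 = 9
cz_1 = 10
cx_2 = 10
cy_2 = 9
cz_2 = 8.5
cx_3 = 8.5
cy_3 = 3
cz_3 = 7.5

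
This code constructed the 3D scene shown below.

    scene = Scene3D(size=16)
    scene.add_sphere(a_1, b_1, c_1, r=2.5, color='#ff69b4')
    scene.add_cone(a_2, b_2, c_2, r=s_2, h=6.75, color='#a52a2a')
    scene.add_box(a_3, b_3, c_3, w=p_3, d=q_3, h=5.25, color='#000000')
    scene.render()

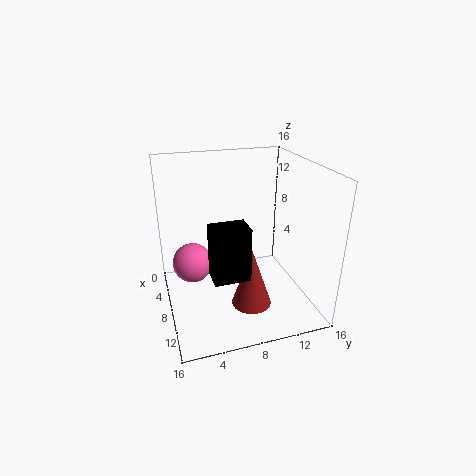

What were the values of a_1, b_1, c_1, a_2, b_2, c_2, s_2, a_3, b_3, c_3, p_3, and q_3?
a_1 = 3
b_1 = 3.5
c_1 = 2.75
a_2 = 10
b_2 = 9
c_2 = 0.5
s_2 = 2.25
a_3 = 12
b_3 = 3.75
c_3 = 6.75
p_3 = 2.5
q_3 = 3.5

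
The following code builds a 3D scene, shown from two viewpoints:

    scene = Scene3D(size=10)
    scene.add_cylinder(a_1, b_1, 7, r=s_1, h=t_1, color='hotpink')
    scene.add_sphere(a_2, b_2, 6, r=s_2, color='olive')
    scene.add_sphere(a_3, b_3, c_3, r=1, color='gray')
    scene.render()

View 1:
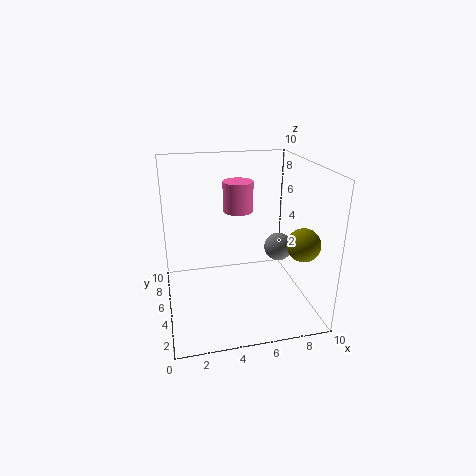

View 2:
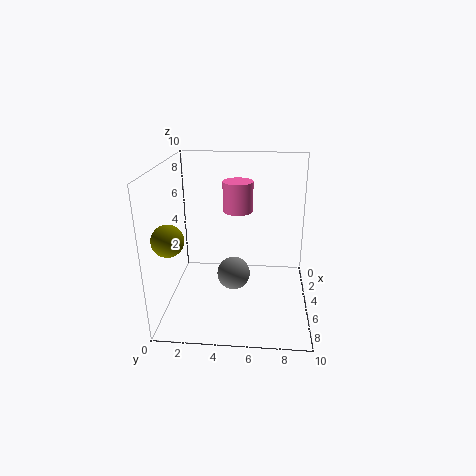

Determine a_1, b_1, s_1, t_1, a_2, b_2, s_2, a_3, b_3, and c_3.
a_1 = 5
b_1 = 5
s_1 = 1
t_1 = 2
a_2 = 8
b_2 = 1
s_2 = 1
a_3 = 8
b_3 = 5
c_3 = 4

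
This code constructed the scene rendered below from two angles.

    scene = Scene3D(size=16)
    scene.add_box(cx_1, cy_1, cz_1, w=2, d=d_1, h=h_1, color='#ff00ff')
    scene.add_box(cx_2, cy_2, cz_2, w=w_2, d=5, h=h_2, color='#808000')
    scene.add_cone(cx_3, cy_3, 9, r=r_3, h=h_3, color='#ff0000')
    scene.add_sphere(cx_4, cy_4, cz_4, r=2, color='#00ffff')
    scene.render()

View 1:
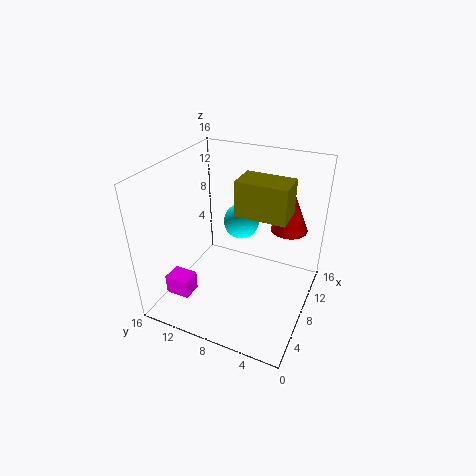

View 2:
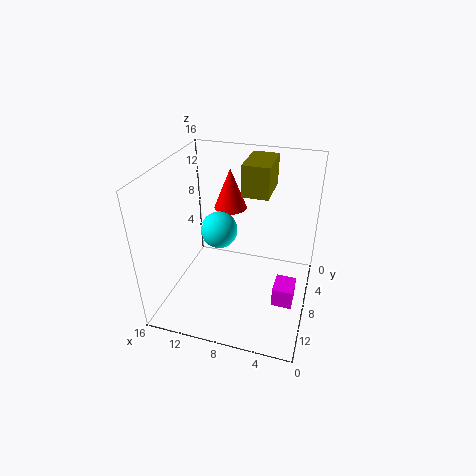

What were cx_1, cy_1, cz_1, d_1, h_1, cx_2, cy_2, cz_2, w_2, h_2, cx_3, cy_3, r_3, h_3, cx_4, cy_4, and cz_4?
cx_1 = 1, cy_1 = 10.5, cz_1 = 4, d_1 = 2.5, h_1 = 2, cx_2 = 5, cy_2 = 2, cz_2 = 12.5, w_2 = 3, h_2 = 3.5, cx_3 = 10.5, cy_3 = 3, r_3 = 2, h_3 = 5, cx_4 = 10, cy_4 = 8.5, cz_4 = 9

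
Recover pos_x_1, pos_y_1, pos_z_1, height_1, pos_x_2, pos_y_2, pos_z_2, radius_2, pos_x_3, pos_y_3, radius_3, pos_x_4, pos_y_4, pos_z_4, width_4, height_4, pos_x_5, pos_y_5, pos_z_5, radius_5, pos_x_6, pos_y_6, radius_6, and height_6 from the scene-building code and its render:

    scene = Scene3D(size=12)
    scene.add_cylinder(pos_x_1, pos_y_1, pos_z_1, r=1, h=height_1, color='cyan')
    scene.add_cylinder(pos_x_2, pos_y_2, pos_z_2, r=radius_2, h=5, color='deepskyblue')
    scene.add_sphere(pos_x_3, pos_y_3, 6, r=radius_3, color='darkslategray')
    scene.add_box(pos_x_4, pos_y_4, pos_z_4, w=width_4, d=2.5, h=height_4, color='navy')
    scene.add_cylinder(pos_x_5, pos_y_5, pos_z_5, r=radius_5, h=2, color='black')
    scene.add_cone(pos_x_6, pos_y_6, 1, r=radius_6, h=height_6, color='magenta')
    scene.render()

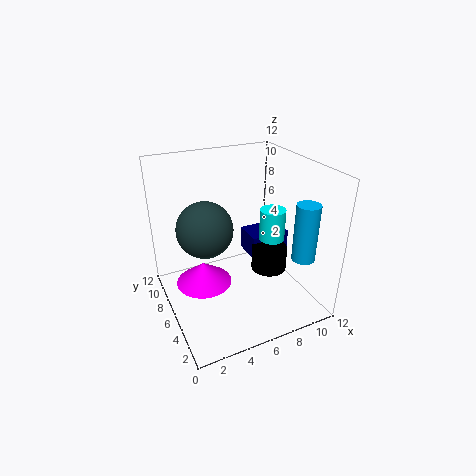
pos_x_1 = 8
pos_y_1 = 4
pos_z_1 = 6.5
height_1 = 2.5
pos_x_2 = 11
pos_y_2 = 3.5
pos_z_2 = 4
radius_2 = 1
pos_x_3 = 4
pos_y_3 = 8.5
radius_3 = 2.5
pos_x_4 = 7.5
pos_y_4 = 6
pos_z_4 = 3.5
width_4 = 3.5
height_4 = 2
pos_x_5 = 8.5
pos_y_5 = 5
pos_z_5 = 3
radius_5 = 1.5
pos_x_6 = 3.5
pos_y_6 = 8
radius_6 = 2.5
height_6 = 2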